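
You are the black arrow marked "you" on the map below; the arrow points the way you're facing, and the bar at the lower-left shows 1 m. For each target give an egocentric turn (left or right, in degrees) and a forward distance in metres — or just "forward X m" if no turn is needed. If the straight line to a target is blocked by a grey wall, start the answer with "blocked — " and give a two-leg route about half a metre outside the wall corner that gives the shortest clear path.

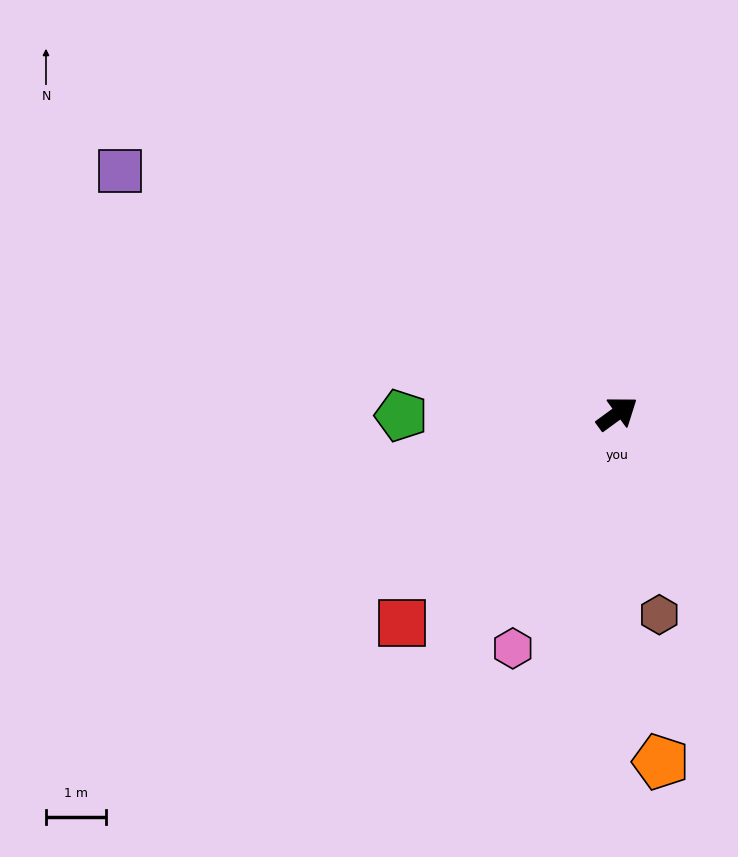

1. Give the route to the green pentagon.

turn left 144°, forward 3.6 m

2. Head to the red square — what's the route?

turn right 172°, forward 5.0 m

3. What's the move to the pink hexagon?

turn right 150°, forward 4.3 m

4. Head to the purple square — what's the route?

turn left 118°, forward 9.2 m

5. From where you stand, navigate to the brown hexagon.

turn right 114°, forward 3.4 m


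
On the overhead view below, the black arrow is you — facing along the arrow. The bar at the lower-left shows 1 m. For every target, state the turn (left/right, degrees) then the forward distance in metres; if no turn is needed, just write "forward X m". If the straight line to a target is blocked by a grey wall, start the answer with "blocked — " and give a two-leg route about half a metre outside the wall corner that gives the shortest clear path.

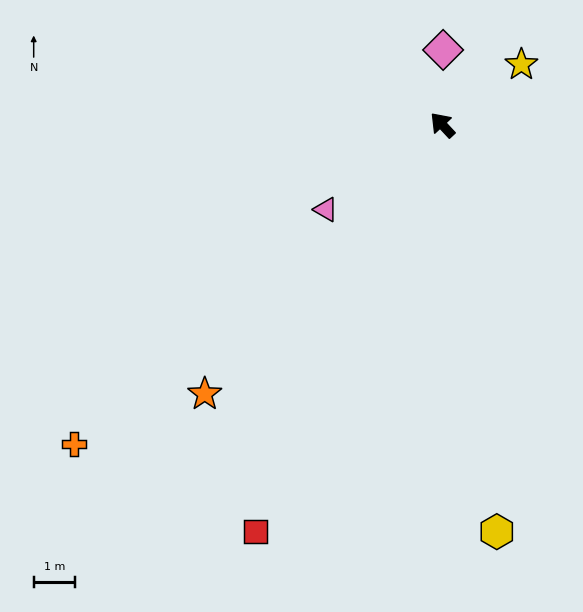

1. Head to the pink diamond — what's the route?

turn right 43°, forward 1.8 m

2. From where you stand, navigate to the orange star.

turn left 96°, forward 8.7 m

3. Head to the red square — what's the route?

turn left 112°, forward 10.8 m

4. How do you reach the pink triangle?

turn left 83°, forward 3.5 m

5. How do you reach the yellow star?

turn right 96°, forward 2.4 m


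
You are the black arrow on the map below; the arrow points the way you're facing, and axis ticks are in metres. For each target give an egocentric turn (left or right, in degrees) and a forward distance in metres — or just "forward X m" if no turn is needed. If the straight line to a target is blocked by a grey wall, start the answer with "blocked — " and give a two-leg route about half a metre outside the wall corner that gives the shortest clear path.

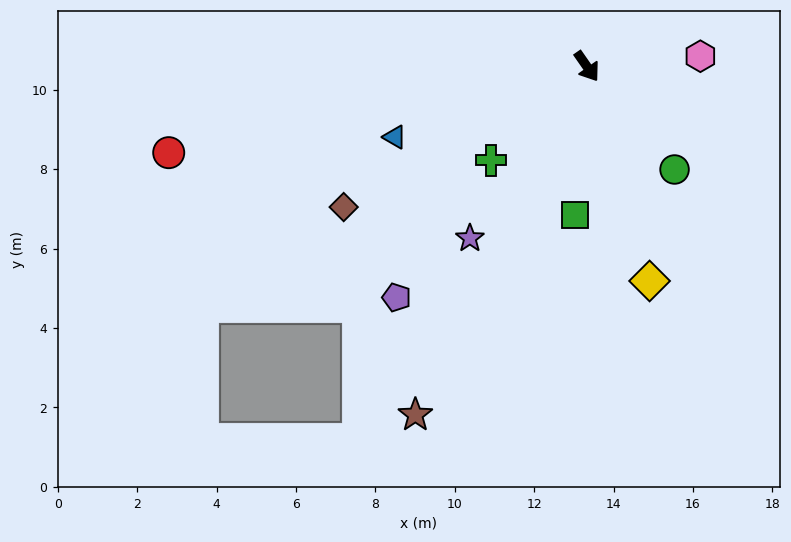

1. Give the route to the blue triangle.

turn right 105°, forward 5.2 m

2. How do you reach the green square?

turn right 39°, forward 3.8 m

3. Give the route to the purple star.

turn right 69°, forward 5.2 m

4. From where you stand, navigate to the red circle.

turn right 113°, forward 10.8 m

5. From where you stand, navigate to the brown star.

turn right 61°, forward 9.8 m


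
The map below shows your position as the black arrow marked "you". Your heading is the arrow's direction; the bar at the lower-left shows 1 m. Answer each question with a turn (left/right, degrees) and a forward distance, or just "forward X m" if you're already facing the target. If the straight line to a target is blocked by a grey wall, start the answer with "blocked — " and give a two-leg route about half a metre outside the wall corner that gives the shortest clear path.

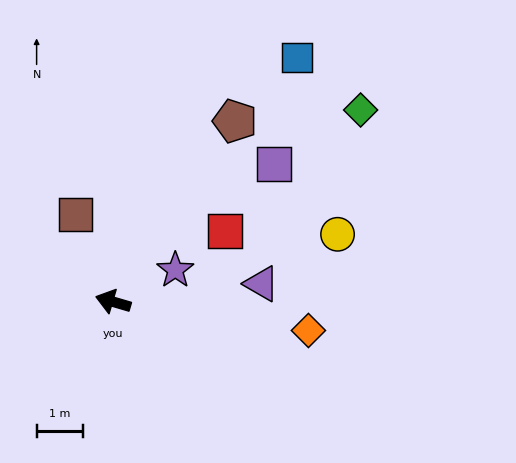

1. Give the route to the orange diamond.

turn right 172°, forward 4.3 m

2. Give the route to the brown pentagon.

turn right 108°, forward 4.7 m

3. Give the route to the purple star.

turn right 137°, forward 1.5 m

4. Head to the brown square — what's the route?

turn right 50°, forward 2.1 m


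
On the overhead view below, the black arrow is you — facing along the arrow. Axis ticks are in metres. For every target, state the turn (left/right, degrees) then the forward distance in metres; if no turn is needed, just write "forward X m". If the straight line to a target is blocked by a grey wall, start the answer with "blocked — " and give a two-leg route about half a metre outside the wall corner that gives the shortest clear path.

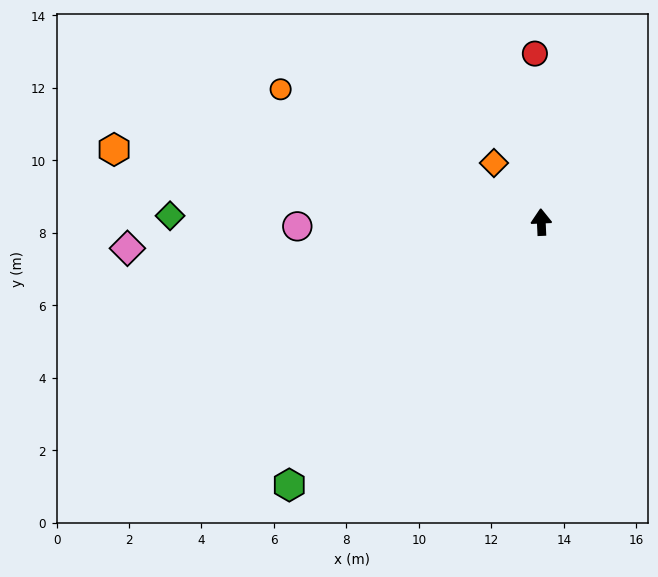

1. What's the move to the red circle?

forward 4.7 m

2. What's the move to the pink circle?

turn left 88°, forward 6.7 m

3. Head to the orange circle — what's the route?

turn left 60°, forward 8.1 m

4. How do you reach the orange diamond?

turn left 36°, forward 2.1 m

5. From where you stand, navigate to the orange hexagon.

turn left 78°, forward 12.0 m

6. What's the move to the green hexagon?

turn left 134°, forward 10.1 m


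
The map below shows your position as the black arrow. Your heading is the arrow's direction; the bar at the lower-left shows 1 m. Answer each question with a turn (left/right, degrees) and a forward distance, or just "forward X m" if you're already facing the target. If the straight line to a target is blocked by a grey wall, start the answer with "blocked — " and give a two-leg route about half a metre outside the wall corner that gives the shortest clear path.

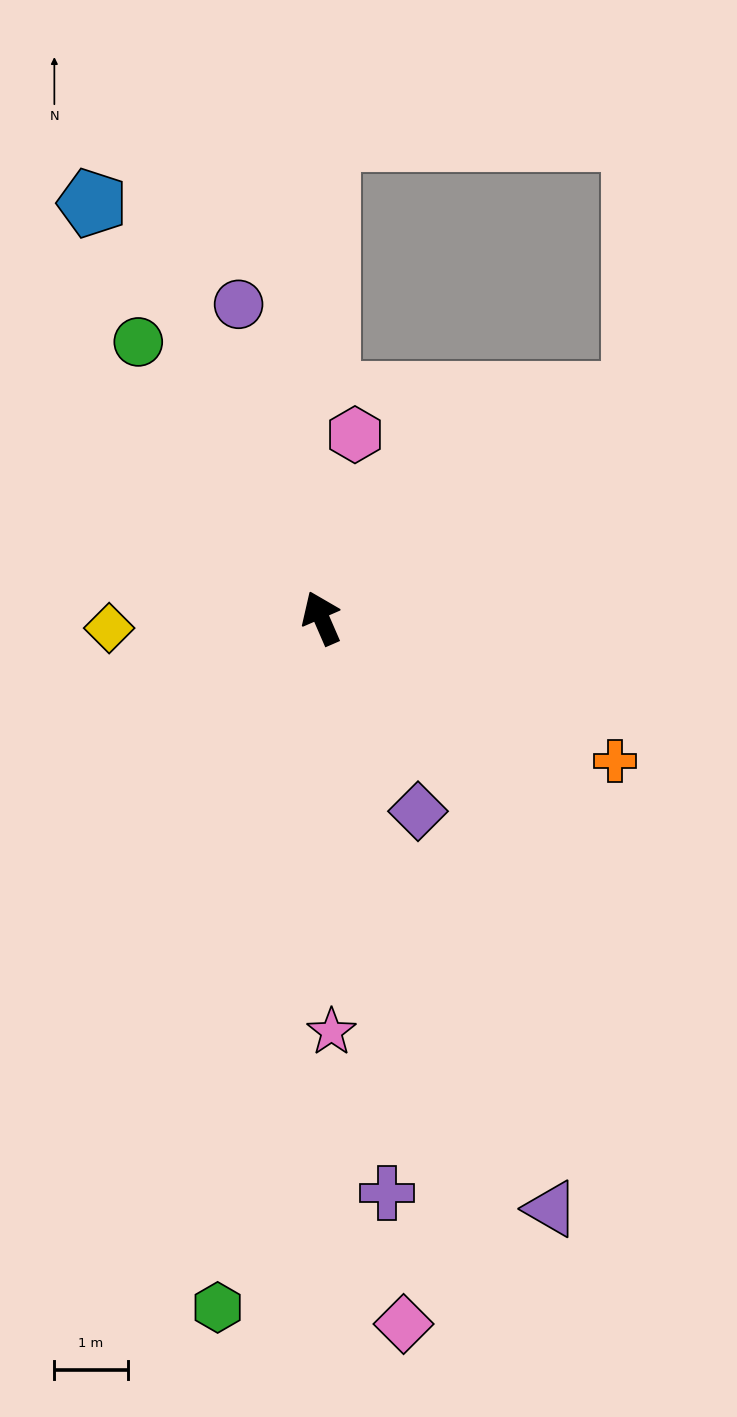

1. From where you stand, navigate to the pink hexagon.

turn right 34°, forward 2.5 m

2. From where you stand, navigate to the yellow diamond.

turn left 69°, forward 2.9 m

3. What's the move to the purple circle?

turn right 9°, forward 4.4 m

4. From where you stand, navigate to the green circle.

turn left 10°, forward 4.5 m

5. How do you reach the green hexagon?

turn left 148°, forward 9.5 m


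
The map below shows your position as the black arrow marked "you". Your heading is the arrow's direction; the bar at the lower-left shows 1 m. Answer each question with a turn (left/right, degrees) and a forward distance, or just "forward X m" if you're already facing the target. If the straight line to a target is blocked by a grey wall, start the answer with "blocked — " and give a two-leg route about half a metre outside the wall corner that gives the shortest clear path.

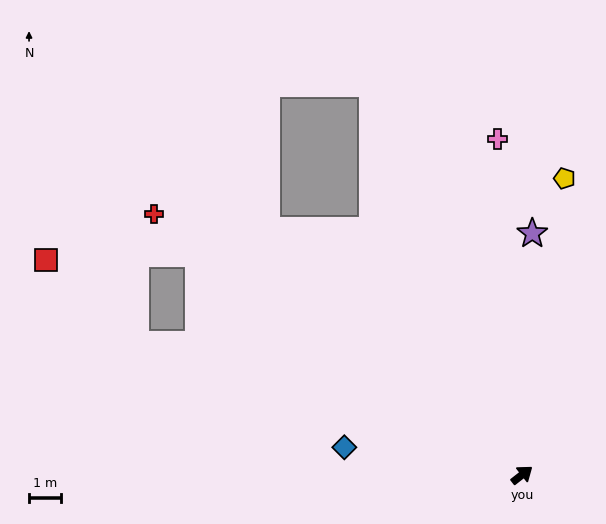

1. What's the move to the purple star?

turn left 50°, forward 7.7 m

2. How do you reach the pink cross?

turn left 56°, forward 10.7 m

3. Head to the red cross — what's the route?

turn left 107°, forward 14.3 m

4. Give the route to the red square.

blocked — turn left 123°, forward 12.9 m, then turn right 24°, forward 3.9 m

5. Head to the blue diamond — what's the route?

turn left 133°, forward 5.7 m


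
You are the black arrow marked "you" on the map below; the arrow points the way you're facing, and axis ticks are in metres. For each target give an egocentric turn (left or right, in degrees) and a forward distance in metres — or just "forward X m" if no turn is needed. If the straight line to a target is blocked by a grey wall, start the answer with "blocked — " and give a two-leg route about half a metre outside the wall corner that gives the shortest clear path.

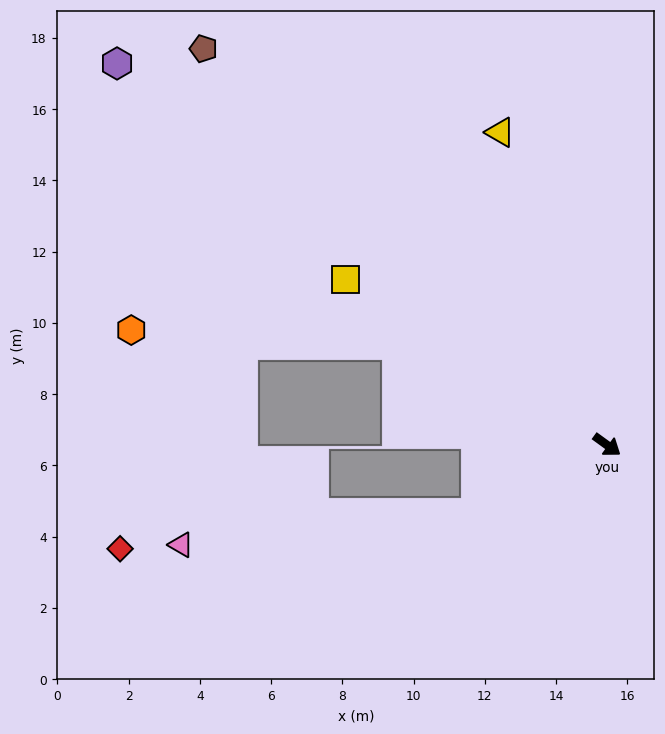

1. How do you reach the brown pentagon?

turn left 171°, forward 15.9 m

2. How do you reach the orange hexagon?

blocked — turn right 170°, forward 6.5 m, then turn left 23°, forward 7.5 m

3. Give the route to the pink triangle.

blocked — turn right 116°, forward 4.1 m, then turn right 22°, forward 8.3 m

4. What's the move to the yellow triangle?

turn left 145°, forward 9.3 m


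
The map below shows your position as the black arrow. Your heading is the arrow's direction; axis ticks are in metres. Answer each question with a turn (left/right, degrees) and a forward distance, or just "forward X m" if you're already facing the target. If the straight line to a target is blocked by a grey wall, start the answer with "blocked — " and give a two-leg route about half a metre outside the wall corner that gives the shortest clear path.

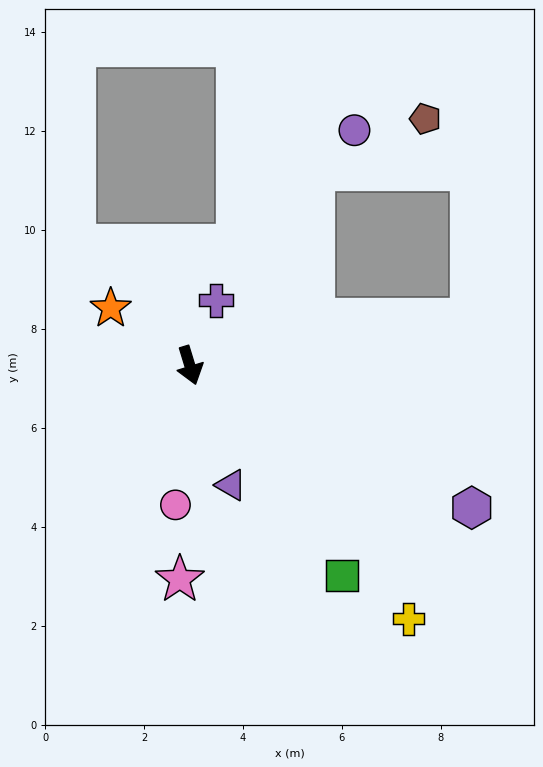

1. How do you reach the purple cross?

turn left 141°, forward 1.4 m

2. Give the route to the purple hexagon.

turn left 46°, forward 6.4 m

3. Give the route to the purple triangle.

turn left 2°, forward 2.6 m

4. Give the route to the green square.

turn left 19°, forward 5.2 m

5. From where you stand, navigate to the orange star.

turn right 143°, forward 2.0 m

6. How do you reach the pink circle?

turn right 23°, forward 2.8 m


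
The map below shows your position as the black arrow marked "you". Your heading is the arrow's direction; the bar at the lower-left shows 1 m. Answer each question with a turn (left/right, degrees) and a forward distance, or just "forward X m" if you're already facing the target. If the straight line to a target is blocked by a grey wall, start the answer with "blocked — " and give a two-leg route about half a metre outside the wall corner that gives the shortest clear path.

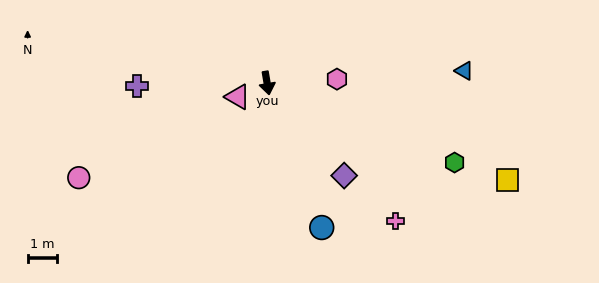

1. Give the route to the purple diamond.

turn left 30°, forward 4.1 m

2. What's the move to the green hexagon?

turn left 57°, forward 7.0 m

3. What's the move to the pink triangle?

turn right 75°, forward 1.1 m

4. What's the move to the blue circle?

turn left 11°, forward 5.3 m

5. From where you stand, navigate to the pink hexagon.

turn left 84°, forward 2.4 m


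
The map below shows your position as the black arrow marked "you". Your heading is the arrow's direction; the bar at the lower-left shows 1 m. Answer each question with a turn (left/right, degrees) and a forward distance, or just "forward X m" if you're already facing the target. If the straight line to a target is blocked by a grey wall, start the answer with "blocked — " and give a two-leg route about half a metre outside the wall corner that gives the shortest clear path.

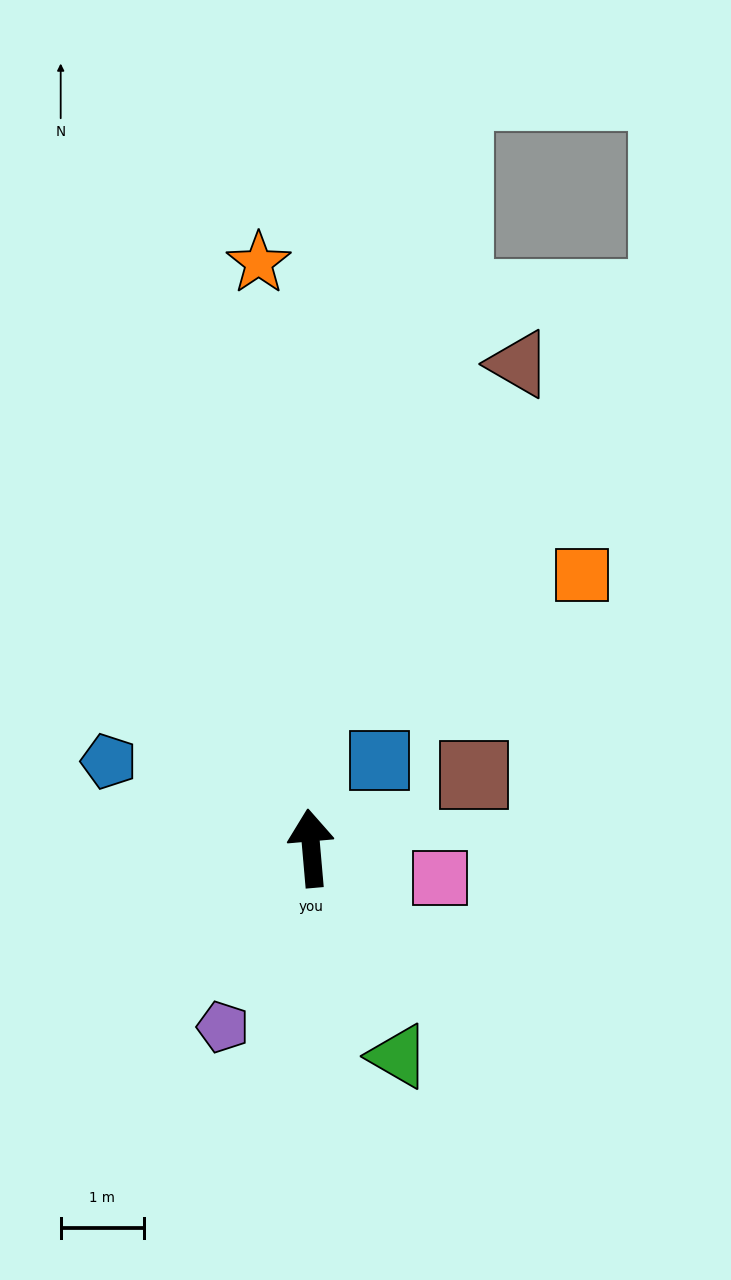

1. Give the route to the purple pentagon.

turn left 149°, forward 2.4 m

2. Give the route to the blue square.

turn right 43°, forward 1.3 m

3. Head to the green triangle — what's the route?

turn right 162°, forward 2.7 m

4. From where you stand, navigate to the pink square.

turn right 108°, forward 1.6 m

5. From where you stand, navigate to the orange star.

forward 7.1 m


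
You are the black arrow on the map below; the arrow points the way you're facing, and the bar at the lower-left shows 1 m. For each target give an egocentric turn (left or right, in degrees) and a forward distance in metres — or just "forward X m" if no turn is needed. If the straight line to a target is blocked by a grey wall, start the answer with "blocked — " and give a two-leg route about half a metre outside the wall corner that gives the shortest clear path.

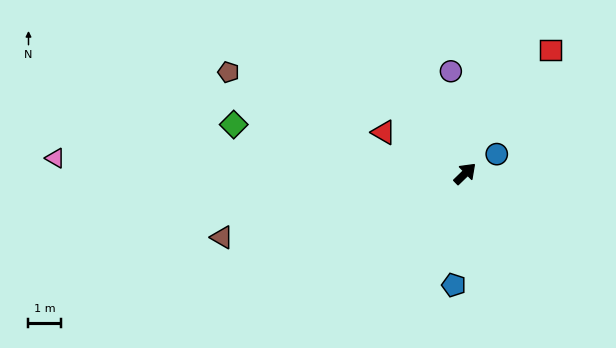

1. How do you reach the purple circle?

turn left 54°, forward 3.2 m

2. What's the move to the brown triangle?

turn left 151°, forward 7.7 m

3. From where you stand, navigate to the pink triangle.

turn left 134°, forward 12.6 m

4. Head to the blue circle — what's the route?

turn right 13°, forward 1.1 m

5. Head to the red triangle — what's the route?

turn left 109°, forward 2.8 m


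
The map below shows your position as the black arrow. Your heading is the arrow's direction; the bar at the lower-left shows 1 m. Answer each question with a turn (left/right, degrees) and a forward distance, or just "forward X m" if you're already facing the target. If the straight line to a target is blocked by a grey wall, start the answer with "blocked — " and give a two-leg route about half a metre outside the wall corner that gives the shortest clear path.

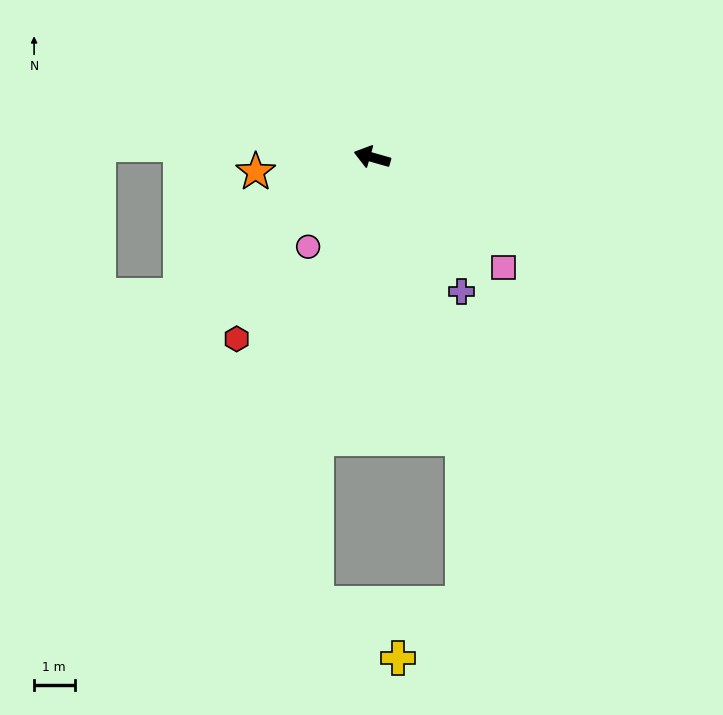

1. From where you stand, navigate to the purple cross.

turn left 139°, forward 4.0 m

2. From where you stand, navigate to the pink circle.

turn left 70°, forward 2.7 m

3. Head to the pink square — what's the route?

turn left 156°, forward 4.2 m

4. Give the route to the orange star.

turn left 23°, forward 2.9 m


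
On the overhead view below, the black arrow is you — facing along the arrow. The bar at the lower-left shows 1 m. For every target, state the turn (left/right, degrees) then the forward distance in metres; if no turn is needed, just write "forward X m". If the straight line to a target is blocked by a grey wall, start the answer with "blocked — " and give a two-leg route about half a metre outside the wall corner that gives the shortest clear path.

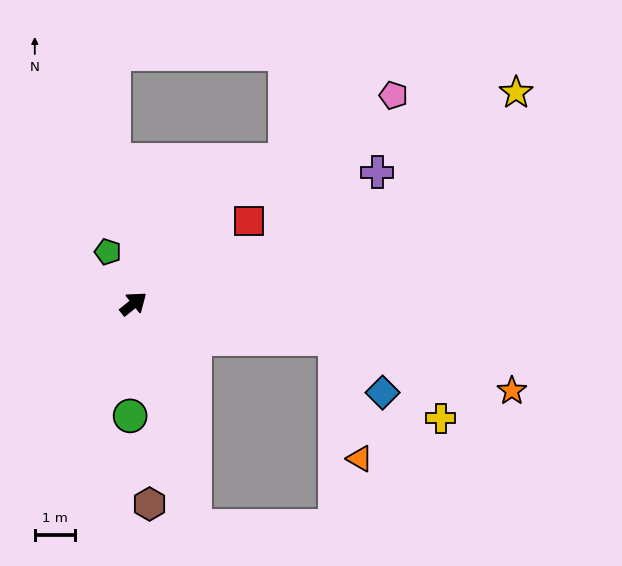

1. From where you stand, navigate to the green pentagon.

turn left 78°, forward 1.4 m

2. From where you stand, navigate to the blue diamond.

blocked — turn right 49°, forward 5.1 m, then turn right 39°, forward 1.8 m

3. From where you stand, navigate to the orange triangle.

blocked — turn right 49°, forward 5.1 m, then turn right 68°, forward 3.0 m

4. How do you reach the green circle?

turn right 130°, forward 2.8 m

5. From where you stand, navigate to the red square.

turn right 3°, forward 3.5 m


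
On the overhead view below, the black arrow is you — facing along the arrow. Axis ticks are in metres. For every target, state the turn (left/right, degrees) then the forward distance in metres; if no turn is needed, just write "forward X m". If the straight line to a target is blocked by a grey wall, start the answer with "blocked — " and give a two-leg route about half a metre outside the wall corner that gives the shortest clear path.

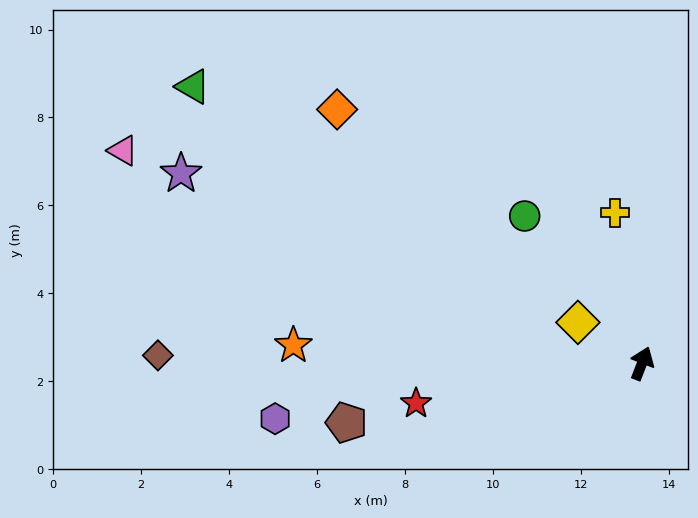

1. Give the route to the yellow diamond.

turn left 79°, forward 1.7 m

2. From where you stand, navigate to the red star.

turn left 121°, forward 5.2 m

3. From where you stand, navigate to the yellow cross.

turn left 32°, forward 3.5 m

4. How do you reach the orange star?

turn left 108°, forward 7.9 m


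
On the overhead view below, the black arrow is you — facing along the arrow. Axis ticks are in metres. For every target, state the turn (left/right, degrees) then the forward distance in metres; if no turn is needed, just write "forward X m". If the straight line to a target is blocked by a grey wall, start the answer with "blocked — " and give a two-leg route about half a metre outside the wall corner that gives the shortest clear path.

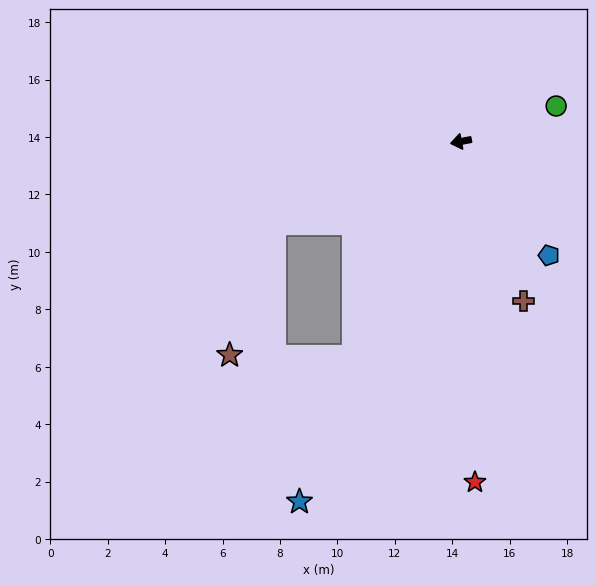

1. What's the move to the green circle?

turn right 170°, forward 3.5 m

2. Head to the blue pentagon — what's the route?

turn left 117°, forward 5.0 m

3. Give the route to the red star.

turn left 82°, forward 11.9 m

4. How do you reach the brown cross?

turn left 101°, forward 6.0 m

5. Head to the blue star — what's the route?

turn left 55°, forward 13.7 m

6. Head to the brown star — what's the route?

blocked — turn left 13°, forward 7.1 m, then turn left 48°, forward 4.9 m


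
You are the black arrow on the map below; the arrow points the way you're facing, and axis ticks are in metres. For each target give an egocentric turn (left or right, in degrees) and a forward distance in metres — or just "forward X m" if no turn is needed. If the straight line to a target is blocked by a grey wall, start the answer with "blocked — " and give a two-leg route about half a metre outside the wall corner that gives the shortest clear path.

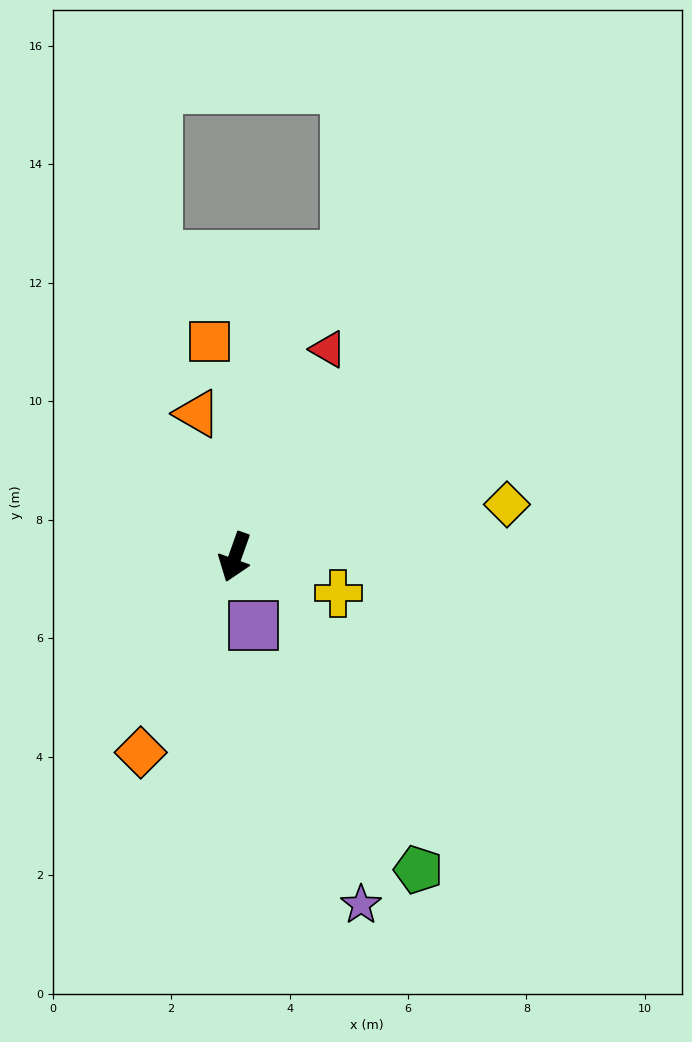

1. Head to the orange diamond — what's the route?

turn right 6°, forward 3.7 m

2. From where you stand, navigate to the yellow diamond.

turn left 121°, forward 4.7 m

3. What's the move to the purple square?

turn left 35°, forward 1.2 m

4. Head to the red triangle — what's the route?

turn left 175°, forward 3.8 m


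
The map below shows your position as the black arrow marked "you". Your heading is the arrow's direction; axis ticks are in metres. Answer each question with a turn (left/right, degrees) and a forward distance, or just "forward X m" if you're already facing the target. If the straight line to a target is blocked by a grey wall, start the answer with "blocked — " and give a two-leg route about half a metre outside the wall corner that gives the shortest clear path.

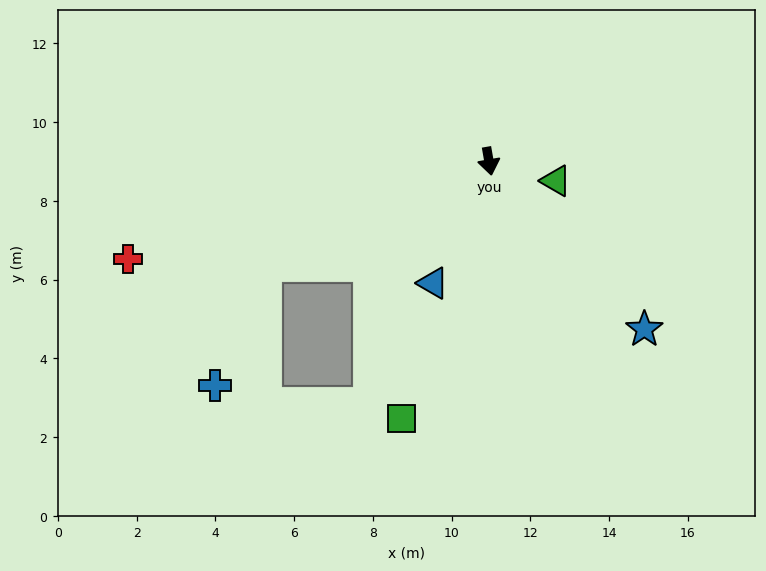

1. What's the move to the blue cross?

blocked — turn right 75°, forward 6.3 m, then turn left 43°, forward 3.3 m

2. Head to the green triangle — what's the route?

turn left 64°, forward 1.8 m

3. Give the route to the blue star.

turn left 33°, forward 5.8 m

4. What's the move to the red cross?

turn right 85°, forward 9.5 m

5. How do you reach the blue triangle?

turn right 35°, forward 3.4 m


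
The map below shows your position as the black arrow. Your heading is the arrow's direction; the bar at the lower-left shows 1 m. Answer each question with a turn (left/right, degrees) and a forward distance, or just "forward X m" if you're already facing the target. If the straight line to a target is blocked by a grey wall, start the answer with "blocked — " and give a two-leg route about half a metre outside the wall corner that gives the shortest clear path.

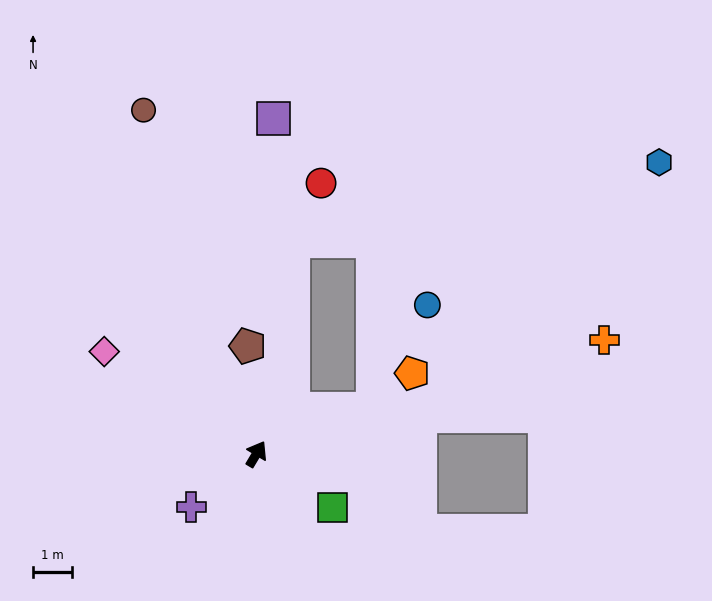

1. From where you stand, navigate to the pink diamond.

turn left 87°, forward 4.7 m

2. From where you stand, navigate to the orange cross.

turn right 41°, forward 9.3 m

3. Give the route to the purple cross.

turn left 160°, forward 2.1 m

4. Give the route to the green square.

turn right 94°, forward 2.4 m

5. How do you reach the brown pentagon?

turn left 35°, forward 2.7 m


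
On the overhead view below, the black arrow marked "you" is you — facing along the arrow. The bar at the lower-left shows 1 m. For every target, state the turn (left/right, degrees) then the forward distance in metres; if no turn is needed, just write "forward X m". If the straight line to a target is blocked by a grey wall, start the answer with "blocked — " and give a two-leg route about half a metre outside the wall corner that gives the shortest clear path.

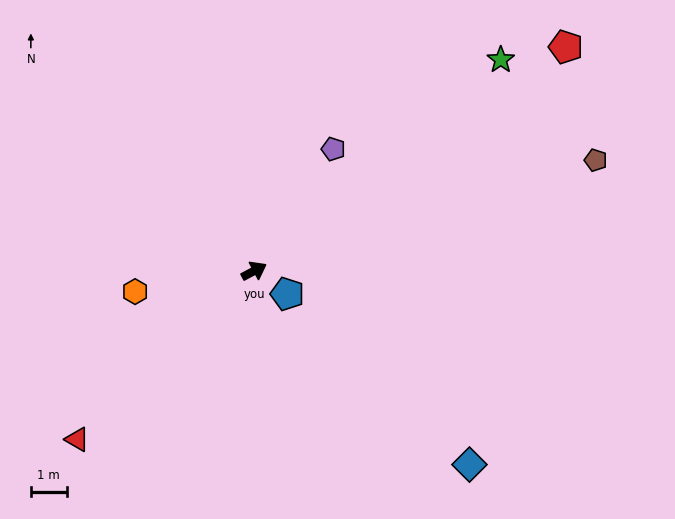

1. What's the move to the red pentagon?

turn left 8°, forward 10.7 m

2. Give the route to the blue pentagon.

turn right 63°, forward 1.1 m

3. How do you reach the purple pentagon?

turn left 29°, forward 4.1 m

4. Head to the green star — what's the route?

turn left 13°, forward 9.1 m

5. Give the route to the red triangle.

turn right 164°, forward 6.8 m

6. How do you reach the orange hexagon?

turn left 162°, forward 3.4 m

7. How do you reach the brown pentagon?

turn right 10°, forward 10.0 m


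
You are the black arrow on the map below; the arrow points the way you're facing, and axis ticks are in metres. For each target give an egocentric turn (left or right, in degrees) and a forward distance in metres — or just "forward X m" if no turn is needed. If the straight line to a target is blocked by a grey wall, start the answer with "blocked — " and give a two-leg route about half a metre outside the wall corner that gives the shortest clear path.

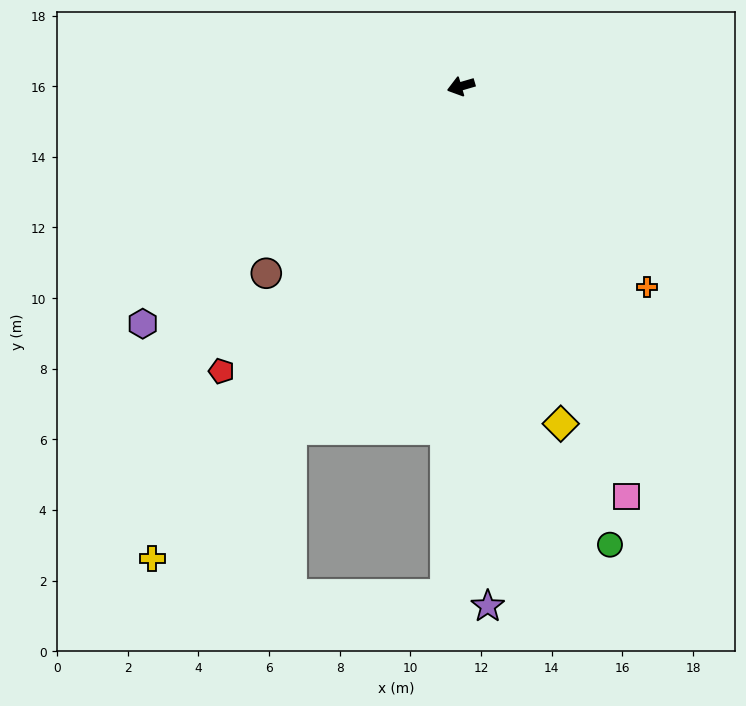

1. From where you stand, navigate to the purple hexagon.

turn left 20°, forward 11.2 m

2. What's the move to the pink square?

turn left 96°, forward 12.5 m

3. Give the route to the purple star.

turn left 77°, forward 14.7 m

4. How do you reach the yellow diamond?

turn left 90°, forward 10.0 m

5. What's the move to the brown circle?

turn left 28°, forward 7.6 m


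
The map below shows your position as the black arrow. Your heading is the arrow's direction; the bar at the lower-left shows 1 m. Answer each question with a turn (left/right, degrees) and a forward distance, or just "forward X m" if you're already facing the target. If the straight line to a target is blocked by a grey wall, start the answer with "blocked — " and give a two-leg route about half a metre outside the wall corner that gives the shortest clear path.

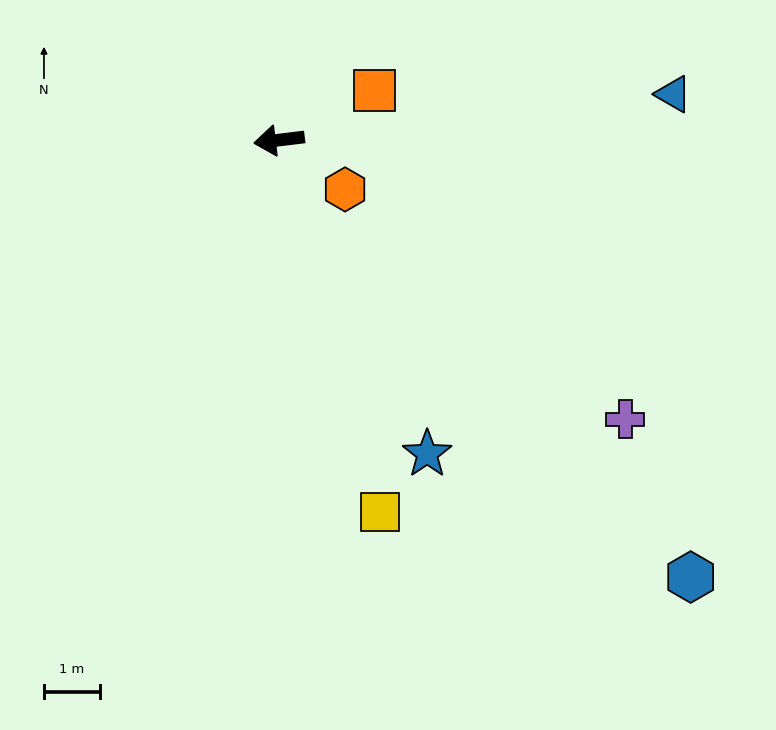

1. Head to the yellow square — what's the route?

turn left 98°, forward 6.9 m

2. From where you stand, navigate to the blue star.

turn left 108°, forward 6.2 m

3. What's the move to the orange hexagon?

turn left 136°, forward 1.5 m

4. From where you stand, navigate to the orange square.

turn right 160°, forward 1.9 m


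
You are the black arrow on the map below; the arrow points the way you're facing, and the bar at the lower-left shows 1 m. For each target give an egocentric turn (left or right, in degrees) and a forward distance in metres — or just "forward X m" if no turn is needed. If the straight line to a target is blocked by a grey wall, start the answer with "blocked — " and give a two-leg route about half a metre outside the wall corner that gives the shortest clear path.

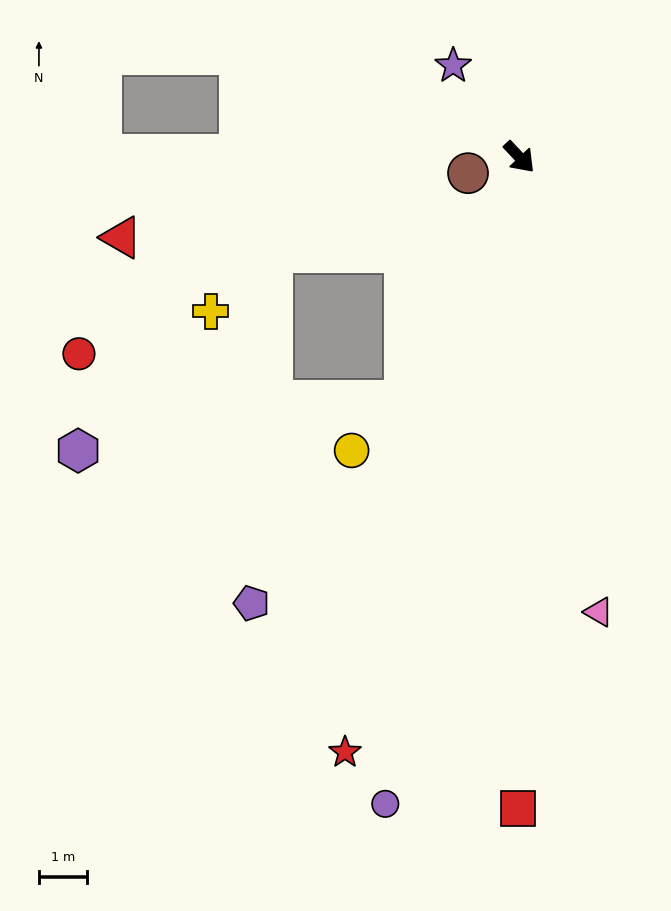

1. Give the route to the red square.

turn right 43°, forward 13.6 m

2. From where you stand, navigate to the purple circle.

turn right 55°, forward 13.8 m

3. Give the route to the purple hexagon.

blocked — turn right 69°, forward 5.6 m, then turn right 55°, forward 6.9 m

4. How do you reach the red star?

turn right 60°, forward 12.9 m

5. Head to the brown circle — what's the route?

turn right 116°, forward 1.1 m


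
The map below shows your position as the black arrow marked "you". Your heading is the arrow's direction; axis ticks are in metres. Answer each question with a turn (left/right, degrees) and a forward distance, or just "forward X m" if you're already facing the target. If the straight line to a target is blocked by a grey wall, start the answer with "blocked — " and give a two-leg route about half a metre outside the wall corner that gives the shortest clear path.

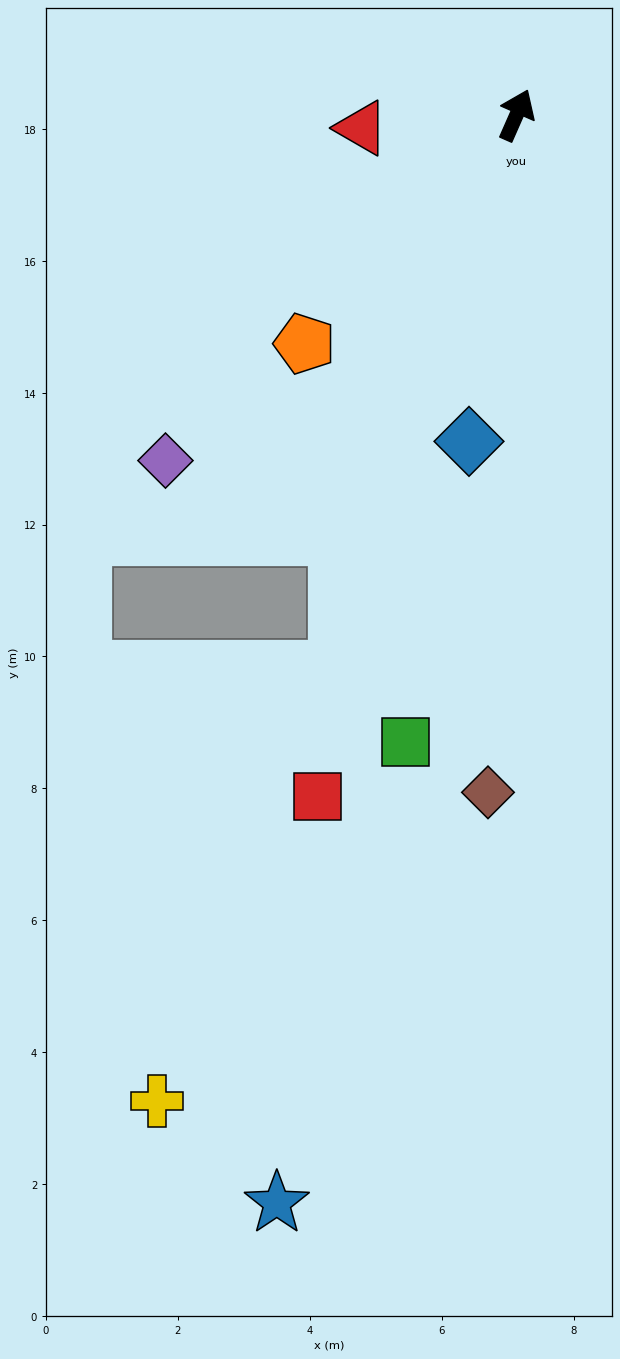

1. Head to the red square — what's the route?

turn right 173°, forward 10.8 m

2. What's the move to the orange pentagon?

turn left 161°, forward 4.7 m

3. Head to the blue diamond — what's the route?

turn right 165°, forward 5.0 m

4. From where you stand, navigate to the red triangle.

turn left 119°, forward 2.4 m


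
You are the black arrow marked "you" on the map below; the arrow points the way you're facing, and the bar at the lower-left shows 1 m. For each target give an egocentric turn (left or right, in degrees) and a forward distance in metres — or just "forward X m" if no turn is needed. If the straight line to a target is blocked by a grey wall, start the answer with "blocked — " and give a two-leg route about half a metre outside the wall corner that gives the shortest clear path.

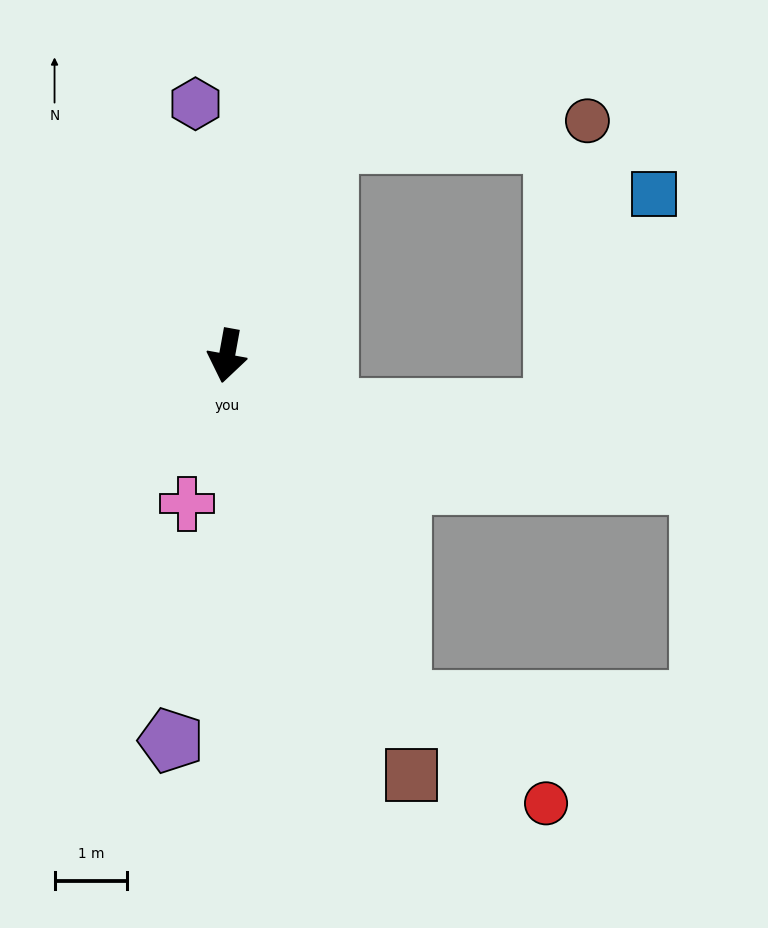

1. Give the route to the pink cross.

turn right 5°, forward 2.1 m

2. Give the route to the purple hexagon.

turn right 163°, forward 3.5 m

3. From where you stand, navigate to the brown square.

turn left 34°, forward 6.3 m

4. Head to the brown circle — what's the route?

blocked — turn left 165°, forward 3.2 m, then turn right 60°, forward 3.6 m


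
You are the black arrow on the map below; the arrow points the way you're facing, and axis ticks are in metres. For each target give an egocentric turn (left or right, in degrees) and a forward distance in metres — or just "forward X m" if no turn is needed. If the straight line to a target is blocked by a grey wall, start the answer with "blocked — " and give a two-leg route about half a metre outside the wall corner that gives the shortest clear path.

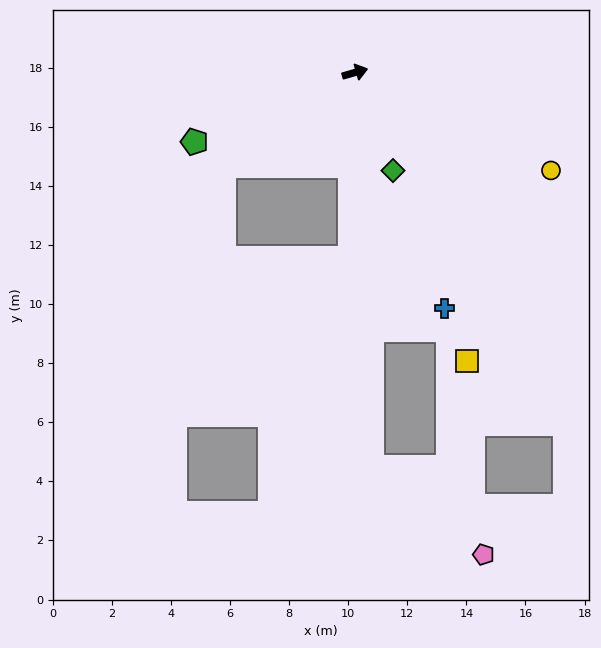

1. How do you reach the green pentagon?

turn right 173°, forward 5.9 m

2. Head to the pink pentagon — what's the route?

blocked — turn right 104°, forward 13.4 m, then turn left 50°, forward 4.8 m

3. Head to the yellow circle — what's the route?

turn right 43°, forward 7.4 m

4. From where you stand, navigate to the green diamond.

turn right 85°, forward 3.6 m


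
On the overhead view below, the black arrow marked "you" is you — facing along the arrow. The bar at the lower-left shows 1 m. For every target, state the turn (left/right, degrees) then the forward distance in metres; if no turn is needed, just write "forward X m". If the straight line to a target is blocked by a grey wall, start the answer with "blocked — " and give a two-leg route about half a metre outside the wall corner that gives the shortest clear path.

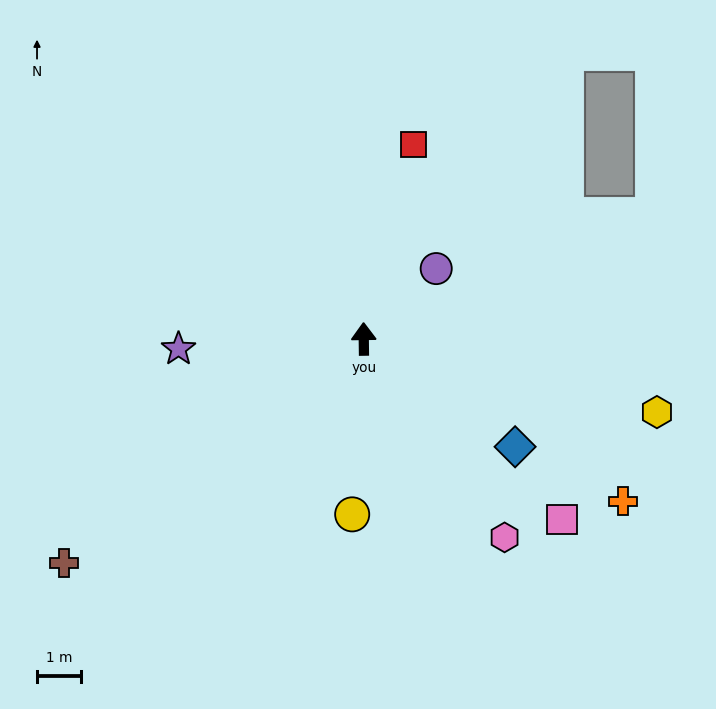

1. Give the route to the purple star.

turn left 92°, forward 4.3 m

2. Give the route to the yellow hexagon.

turn right 105°, forward 6.9 m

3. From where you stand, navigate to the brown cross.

turn left 126°, forward 8.6 m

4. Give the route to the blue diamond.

turn right 126°, forward 4.3 m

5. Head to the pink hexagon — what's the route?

turn right 145°, forward 5.6 m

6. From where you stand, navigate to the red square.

turn right 15°, forward 4.6 m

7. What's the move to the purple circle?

turn right 47°, forward 2.3 m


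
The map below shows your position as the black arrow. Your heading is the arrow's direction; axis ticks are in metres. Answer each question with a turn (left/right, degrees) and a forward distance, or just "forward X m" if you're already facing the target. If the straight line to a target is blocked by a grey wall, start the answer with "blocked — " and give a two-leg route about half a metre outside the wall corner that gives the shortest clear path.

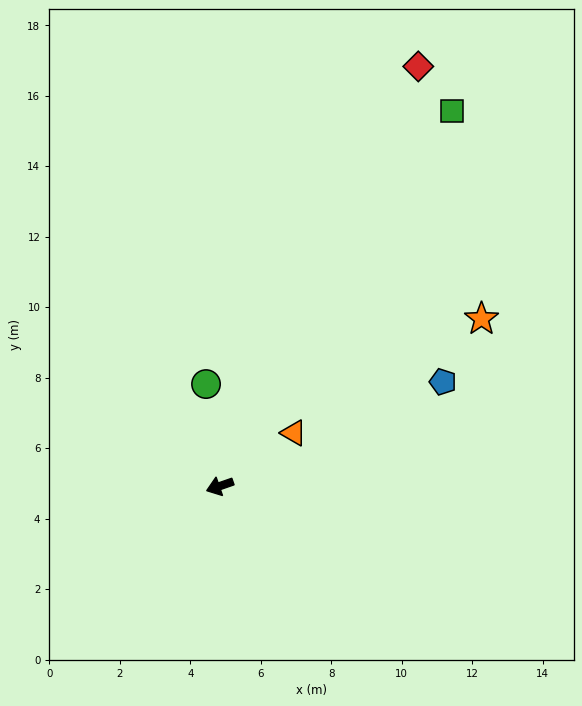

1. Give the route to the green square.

turn right 141°, forward 12.5 m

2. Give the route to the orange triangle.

turn right 163°, forward 2.6 m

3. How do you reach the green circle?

turn right 102°, forward 2.9 m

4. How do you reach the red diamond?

turn right 135°, forward 13.2 m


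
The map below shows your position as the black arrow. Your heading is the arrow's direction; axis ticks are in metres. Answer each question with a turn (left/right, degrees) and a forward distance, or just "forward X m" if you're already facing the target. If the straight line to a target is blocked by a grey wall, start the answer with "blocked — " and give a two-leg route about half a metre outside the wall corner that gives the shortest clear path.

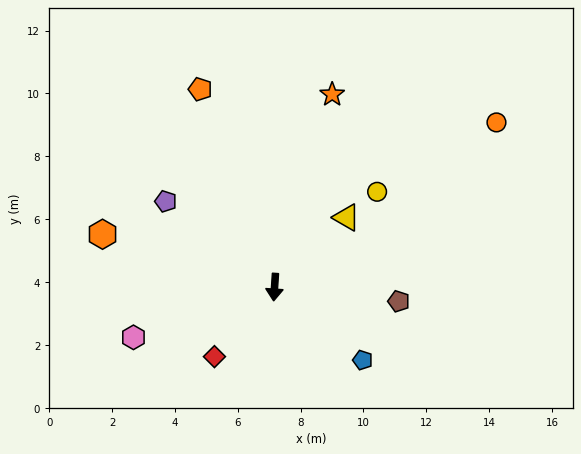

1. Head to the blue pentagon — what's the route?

turn left 54°, forward 3.6 m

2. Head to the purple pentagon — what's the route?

turn right 124°, forward 4.4 m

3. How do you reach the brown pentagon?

turn left 87°, forward 4.0 m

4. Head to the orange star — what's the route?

turn left 167°, forward 6.4 m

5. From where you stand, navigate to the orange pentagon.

turn right 156°, forward 6.7 m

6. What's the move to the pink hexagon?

turn right 67°, forward 4.8 m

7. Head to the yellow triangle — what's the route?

turn left 138°, forward 3.2 m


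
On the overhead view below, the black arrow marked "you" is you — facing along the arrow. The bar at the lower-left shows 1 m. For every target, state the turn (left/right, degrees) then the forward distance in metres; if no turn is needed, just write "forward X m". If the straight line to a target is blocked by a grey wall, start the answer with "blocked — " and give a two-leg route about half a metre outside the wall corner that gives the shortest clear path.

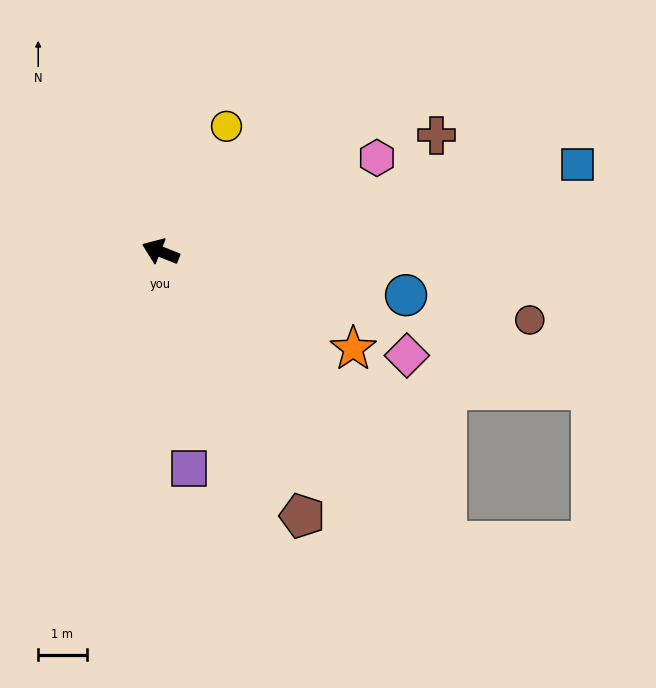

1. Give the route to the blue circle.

turn right 168°, forward 5.2 m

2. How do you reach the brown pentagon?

turn left 140°, forward 6.2 m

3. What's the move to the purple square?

turn left 119°, forward 4.5 m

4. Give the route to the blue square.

turn right 146°, forward 8.8 m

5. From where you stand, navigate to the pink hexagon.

turn right 135°, forward 4.9 m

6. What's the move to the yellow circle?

turn right 96°, forward 2.9 m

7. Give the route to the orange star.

turn left 175°, forward 4.5 m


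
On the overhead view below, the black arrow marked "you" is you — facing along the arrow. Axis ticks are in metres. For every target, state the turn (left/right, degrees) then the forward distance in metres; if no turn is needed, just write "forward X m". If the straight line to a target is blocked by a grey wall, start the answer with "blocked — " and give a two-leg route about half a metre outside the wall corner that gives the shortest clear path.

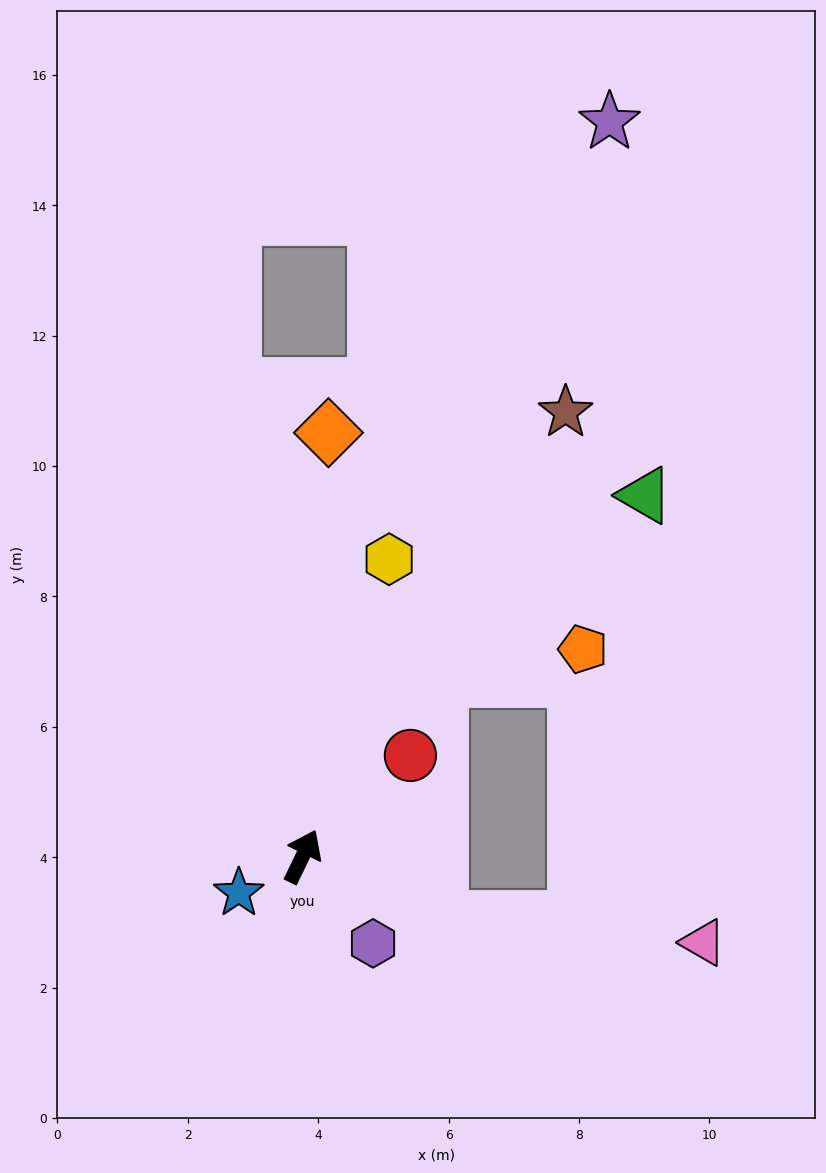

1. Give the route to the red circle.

turn right 21°, forward 2.3 m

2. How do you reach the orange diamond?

turn left 22°, forward 6.5 m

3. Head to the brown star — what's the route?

turn right 5°, forward 7.9 m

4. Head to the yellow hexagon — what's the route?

turn left 10°, forward 4.7 m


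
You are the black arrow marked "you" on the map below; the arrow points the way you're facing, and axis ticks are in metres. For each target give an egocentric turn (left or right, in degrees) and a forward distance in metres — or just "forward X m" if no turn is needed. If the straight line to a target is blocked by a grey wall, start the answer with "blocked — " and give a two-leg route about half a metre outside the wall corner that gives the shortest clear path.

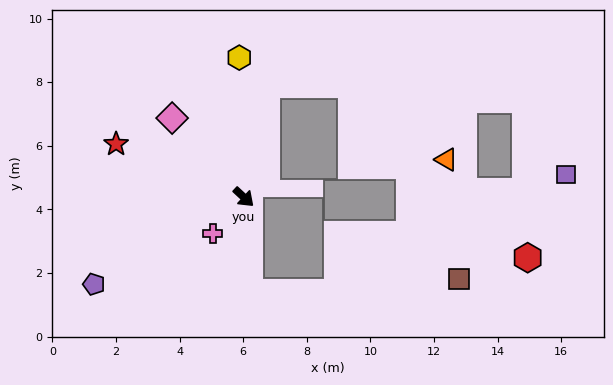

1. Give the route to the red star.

turn right 160°, forward 4.3 m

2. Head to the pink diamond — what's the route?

turn left 175°, forward 3.4 m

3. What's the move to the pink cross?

turn right 88°, forward 1.5 m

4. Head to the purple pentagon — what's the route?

turn right 107°, forward 5.5 m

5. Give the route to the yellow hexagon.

turn left 135°, forward 4.4 m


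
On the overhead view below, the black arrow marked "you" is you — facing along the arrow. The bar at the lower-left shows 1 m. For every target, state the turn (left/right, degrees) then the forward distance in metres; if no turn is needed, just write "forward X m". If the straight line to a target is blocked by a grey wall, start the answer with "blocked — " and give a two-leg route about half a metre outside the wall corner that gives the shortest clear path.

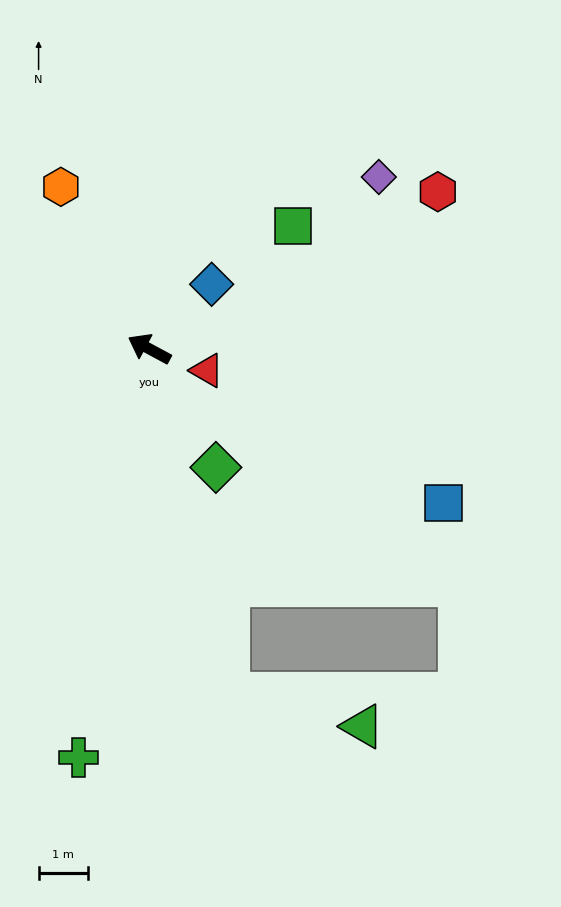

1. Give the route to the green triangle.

blocked — turn left 131°, forward 7.2 m, then turn left 63°, forward 2.8 m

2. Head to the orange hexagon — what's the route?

turn right 33°, forward 3.8 m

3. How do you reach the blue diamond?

turn right 106°, forward 1.8 m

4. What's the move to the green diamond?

turn left 148°, forward 2.8 m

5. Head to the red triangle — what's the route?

turn right 172°, forward 1.3 m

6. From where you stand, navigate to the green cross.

turn left 108°, forward 8.4 m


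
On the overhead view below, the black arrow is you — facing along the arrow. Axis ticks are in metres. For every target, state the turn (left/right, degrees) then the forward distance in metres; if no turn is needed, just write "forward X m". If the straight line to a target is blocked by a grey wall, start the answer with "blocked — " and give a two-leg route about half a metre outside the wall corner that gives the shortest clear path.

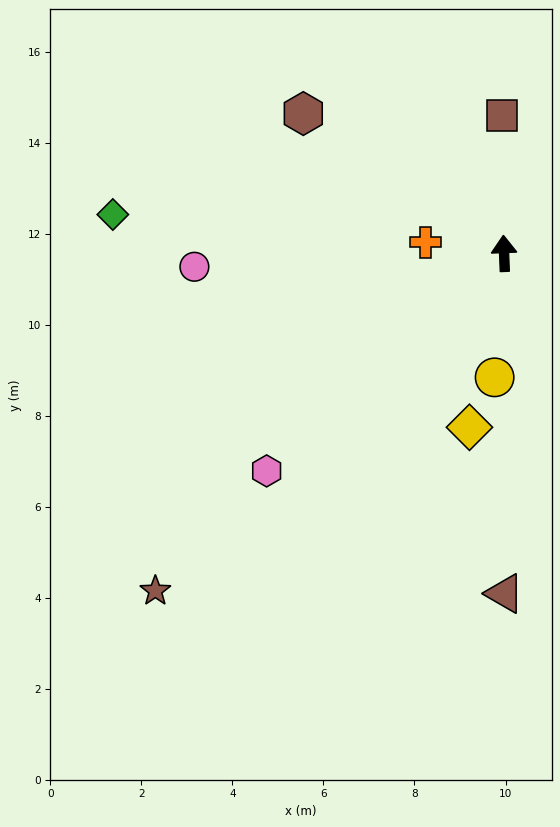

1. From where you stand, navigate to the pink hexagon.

turn left 130°, forward 7.1 m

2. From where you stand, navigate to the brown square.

forward 3.0 m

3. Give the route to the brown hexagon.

turn left 53°, forward 5.4 m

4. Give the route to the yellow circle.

turn left 173°, forward 2.7 m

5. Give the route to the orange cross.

turn left 80°, forward 1.7 m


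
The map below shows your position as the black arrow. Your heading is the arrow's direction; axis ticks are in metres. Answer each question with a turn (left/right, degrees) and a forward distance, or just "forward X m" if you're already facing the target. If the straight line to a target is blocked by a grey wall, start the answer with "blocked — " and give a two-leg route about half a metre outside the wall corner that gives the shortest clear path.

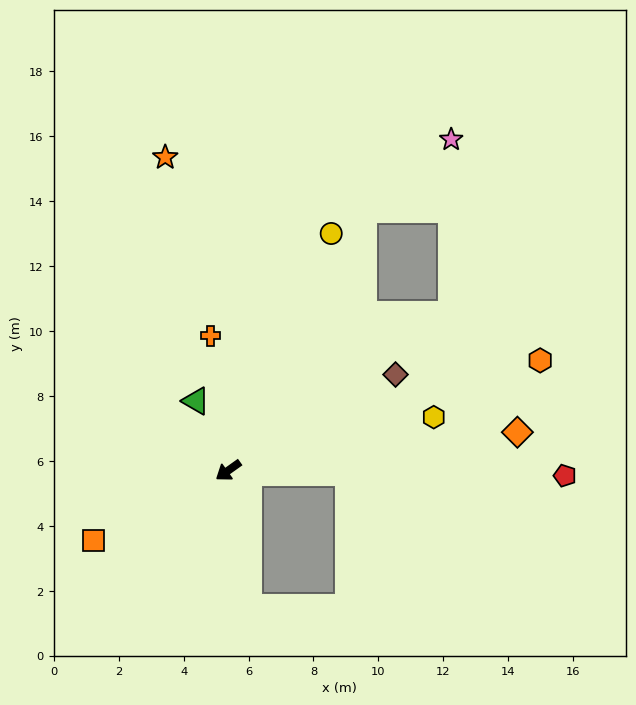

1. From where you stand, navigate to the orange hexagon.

turn left 164°, forward 10.2 m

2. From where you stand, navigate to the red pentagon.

turn left 144°, forward 10.4 m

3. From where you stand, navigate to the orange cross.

turn right 118°, forward 4.2 m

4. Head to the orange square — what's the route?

turn right 8°, forward 4.7 m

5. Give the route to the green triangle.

turn right 100°, forward 2.4 m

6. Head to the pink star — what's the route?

blocked — turn right 153°, forward 9.1 m, then turn right 24°, forward 3.5 m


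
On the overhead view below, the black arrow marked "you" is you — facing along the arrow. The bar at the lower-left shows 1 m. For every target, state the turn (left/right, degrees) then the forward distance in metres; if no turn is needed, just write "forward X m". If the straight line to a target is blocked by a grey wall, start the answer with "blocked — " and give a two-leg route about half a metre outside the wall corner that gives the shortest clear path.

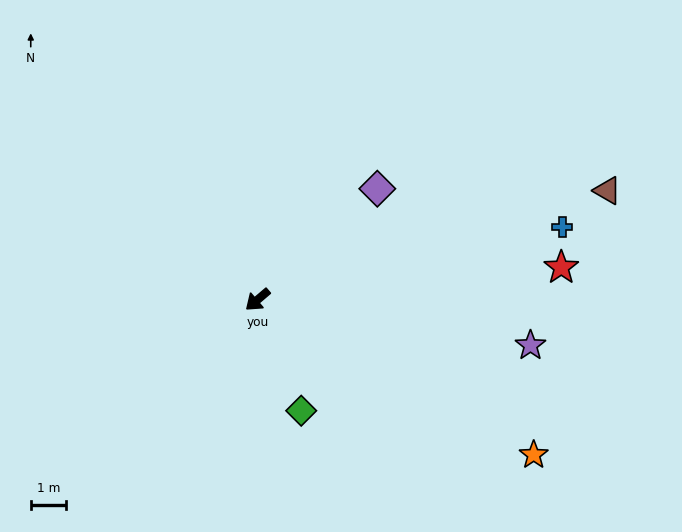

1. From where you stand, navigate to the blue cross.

turn left 153°, forward 8.9 m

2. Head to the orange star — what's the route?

turn left 110°, forward 9.0 m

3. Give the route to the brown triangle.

turn left 157°, forward 10.4 m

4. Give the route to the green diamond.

turn left 71°, forward 3.4 m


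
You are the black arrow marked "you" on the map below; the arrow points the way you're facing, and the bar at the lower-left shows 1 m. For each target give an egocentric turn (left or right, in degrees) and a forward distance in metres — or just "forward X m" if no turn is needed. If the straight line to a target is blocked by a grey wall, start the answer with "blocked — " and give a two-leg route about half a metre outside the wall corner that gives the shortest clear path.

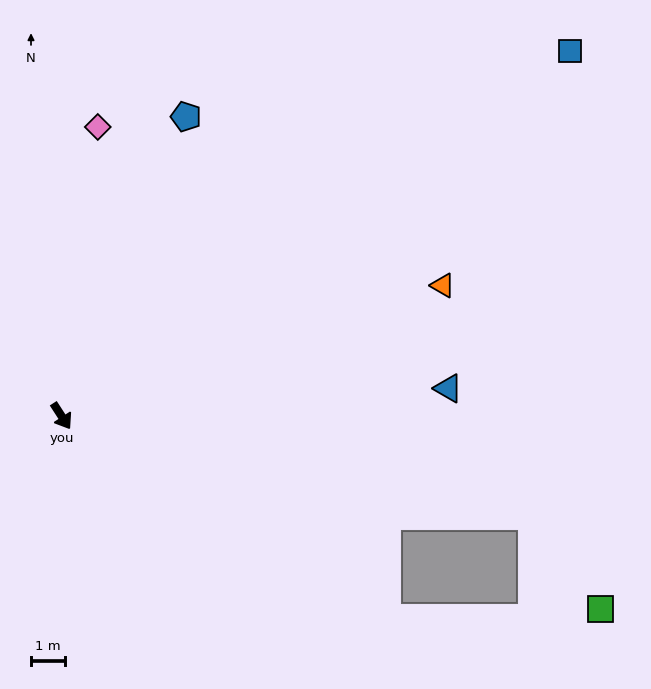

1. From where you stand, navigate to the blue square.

turn left 93°, forward 18.4 m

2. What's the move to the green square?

blocked — turn left 45°, forward 14.1 m, then turn right 42°, forward 3.4 m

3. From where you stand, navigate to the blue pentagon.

turn left 125°, forward 9.5 m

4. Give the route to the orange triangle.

turn left 76°, forward 11.8 m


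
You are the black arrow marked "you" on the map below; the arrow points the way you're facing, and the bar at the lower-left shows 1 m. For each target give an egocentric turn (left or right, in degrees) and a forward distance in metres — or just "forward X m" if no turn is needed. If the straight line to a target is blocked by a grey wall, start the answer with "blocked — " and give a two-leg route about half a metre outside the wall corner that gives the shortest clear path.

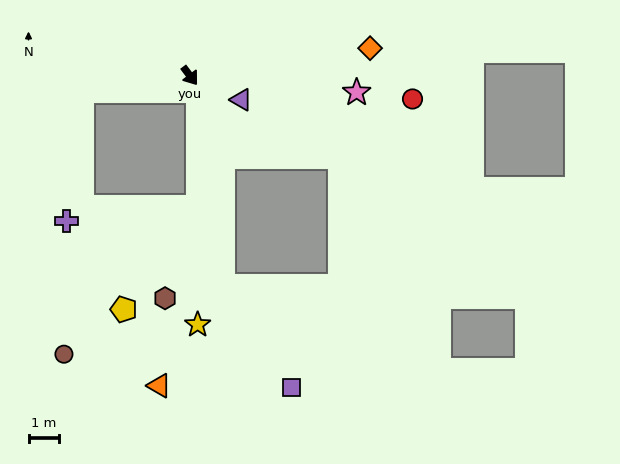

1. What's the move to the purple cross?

blocked — turn right 119°, forward 3.7 m, then turn left 76°, forward 4.4 m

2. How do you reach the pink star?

turn left 47°, forward 5.6 m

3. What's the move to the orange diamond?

turn left 62°, forward 6.1 m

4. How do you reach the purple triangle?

turn left 28°, forward 1.9 m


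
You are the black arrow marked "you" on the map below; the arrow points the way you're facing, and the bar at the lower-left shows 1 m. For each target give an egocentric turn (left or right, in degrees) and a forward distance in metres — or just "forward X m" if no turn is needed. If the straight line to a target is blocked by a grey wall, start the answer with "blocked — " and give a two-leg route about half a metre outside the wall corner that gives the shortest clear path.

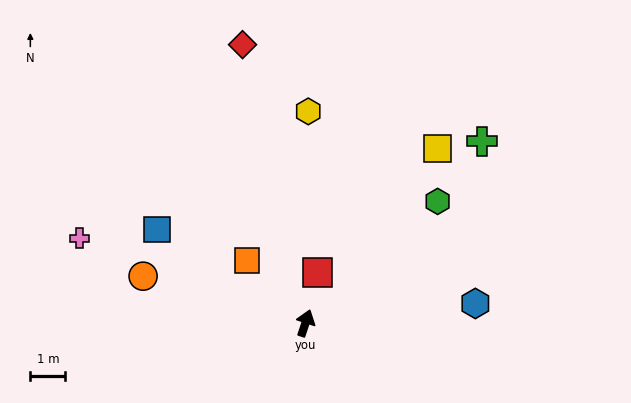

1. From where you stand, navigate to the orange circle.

turn left 92°, forward 4.8 m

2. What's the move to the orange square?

turn left 61°, forward 2.4 m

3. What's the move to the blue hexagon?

turn right 65°, forward 4.9 m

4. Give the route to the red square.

turn left 5°, forward 1.5 m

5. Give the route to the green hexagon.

turn right 29°, forward 5.1 m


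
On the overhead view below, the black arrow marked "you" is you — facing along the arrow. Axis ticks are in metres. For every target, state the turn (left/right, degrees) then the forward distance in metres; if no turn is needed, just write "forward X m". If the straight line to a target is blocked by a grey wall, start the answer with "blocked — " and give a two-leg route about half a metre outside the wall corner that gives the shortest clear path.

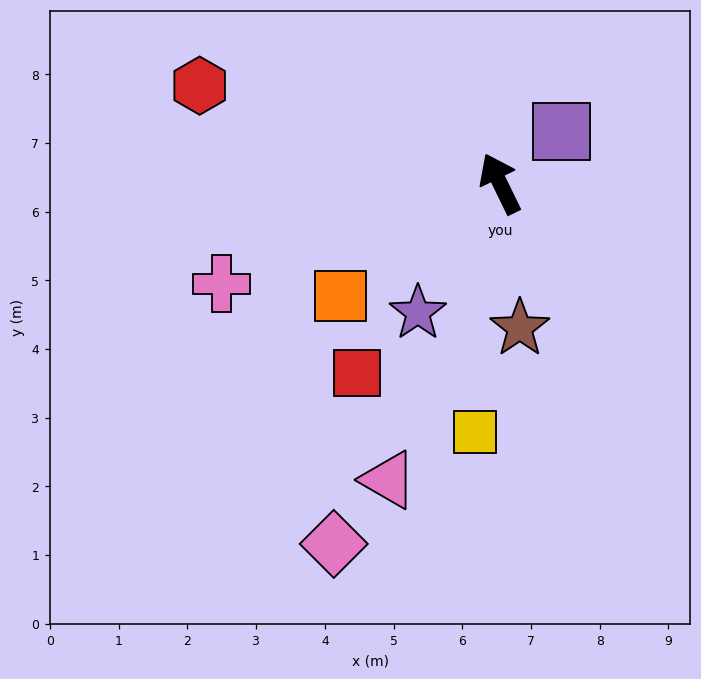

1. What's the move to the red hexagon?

turn left 46°, forward 4.6 m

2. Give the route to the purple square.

turn right 76°, forward 1.2 m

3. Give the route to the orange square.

turn left 99°, forward 2.8 m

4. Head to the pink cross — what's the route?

turn left 84°, forward 4.3 m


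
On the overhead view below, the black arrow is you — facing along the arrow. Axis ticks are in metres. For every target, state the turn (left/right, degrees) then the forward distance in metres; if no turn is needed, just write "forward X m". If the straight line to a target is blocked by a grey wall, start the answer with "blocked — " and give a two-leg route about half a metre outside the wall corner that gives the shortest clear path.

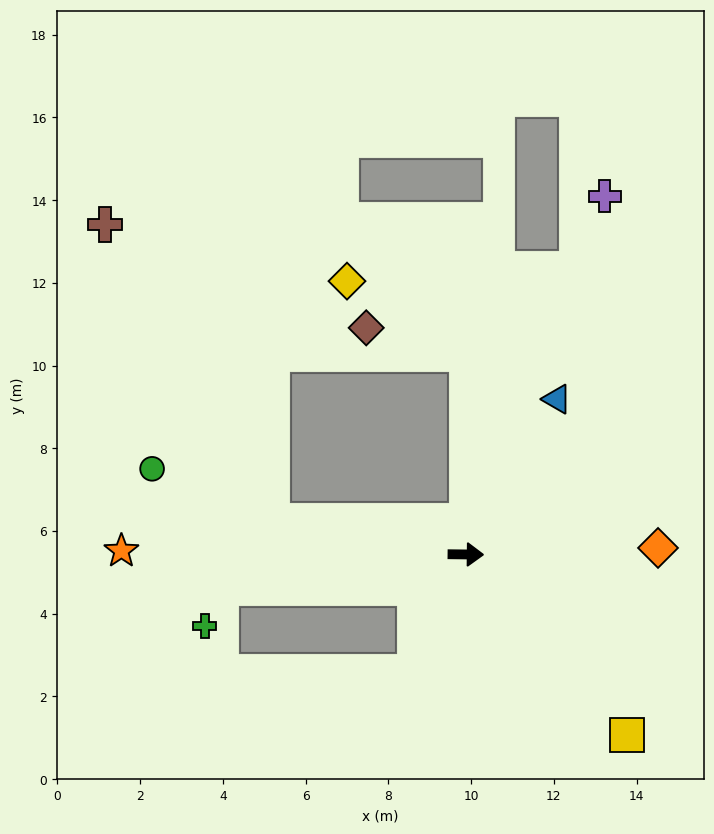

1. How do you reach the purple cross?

turn left 69°, forward 9.3 m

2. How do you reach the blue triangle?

turn left 60°, forward 4.4 m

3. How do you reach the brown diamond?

blocked — turn left 90°, forward 4.8 m, then turn left 76°, forward 2.5 m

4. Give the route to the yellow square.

turn right 48°, forward 5.8 m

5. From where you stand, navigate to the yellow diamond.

blocked — turn left 90°, forward 4.8 m, then turn left 59°, forward 3.4 m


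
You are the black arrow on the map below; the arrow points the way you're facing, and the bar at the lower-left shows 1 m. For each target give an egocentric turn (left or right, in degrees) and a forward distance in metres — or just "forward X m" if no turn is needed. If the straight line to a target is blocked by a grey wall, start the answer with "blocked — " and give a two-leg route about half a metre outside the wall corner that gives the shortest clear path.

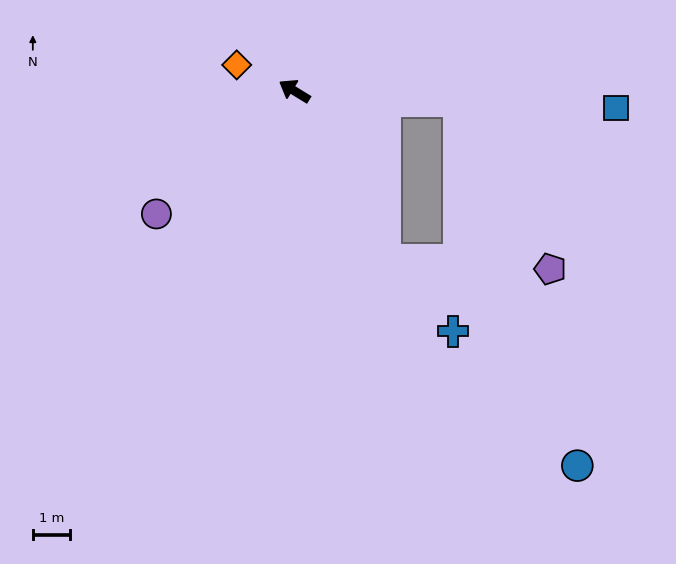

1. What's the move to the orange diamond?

turn left 7°, forward 1.7 m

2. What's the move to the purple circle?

turn left 73°, forward 5.0 m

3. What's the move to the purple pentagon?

blocked — turn right 152°, forward 4.4 m, then turn right 58°, forward 5.1 m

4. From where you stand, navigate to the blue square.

turn right 152°, forward 8.7 m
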